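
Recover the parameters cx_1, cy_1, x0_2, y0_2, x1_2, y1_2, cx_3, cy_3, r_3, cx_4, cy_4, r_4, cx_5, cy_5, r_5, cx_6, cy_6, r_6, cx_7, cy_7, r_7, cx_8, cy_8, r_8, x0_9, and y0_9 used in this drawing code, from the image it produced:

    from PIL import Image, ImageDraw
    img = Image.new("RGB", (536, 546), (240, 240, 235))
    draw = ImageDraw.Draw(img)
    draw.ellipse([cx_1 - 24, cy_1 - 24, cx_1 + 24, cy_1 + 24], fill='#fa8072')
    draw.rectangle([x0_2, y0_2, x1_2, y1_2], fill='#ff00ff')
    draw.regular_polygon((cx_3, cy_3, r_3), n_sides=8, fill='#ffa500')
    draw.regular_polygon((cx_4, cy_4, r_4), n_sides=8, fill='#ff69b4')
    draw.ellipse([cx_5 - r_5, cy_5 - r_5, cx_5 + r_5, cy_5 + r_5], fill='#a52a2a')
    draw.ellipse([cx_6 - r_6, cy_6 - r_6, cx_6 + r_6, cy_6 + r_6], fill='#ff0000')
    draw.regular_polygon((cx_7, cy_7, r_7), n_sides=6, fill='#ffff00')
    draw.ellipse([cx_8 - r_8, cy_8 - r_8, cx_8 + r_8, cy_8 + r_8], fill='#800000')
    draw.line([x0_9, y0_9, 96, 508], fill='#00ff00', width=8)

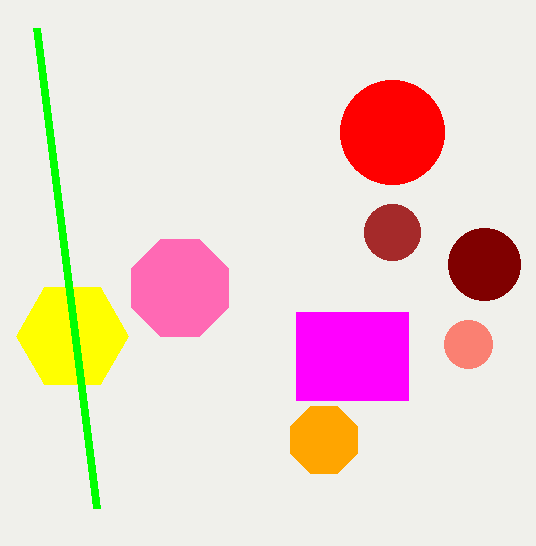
cx_1 = 468; cy_1 = 344; x0_2 = 296; y0_2 = 312; x1_2 = 408; y1_2 = 400; cx_3 = 324; cy_3 = 440; r_3 = 36; cx_4 = 180; cy_4 = 288; r_4 = 52; cx_5 = 392; cy_5 = 232; r_5 = 28; cx_6 = 392; cy_6 = 132; r_6 = 52; cx_7 = 72; cy_7 = 336; r_7 = 56; cx_8 = 484; cy_8 = 264; r_8 = 36; x0_9 = 36; y0_9 = 28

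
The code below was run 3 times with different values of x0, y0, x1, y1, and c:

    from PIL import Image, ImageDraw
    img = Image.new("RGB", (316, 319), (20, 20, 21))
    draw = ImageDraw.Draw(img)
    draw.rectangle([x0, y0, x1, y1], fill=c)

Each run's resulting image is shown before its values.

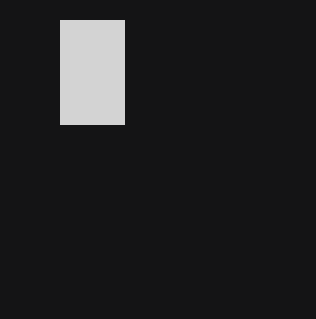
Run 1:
x0 = 60; y0 = 20; x1 = 124; y1 = 124; c = 'lightgray'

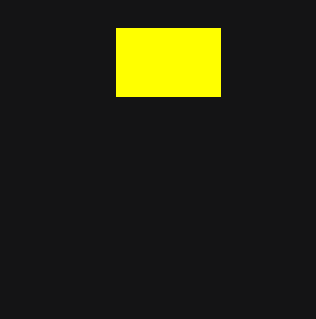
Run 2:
x0 = 116, y0 = 28, x1 = 220, y1 = 96, c = 'yellow'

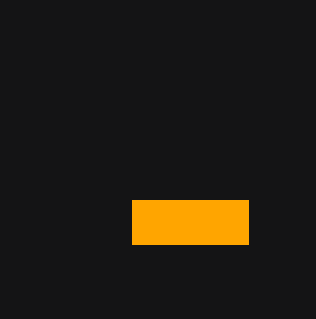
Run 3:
x0 = 132
y0 = 200
x1 = 248
y1 = 244
c = 'orange'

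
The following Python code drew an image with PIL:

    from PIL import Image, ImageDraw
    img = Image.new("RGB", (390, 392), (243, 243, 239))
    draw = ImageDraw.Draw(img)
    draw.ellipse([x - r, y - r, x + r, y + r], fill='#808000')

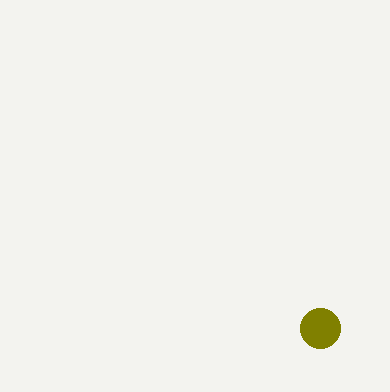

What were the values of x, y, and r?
x = 320, y = 328, r = 20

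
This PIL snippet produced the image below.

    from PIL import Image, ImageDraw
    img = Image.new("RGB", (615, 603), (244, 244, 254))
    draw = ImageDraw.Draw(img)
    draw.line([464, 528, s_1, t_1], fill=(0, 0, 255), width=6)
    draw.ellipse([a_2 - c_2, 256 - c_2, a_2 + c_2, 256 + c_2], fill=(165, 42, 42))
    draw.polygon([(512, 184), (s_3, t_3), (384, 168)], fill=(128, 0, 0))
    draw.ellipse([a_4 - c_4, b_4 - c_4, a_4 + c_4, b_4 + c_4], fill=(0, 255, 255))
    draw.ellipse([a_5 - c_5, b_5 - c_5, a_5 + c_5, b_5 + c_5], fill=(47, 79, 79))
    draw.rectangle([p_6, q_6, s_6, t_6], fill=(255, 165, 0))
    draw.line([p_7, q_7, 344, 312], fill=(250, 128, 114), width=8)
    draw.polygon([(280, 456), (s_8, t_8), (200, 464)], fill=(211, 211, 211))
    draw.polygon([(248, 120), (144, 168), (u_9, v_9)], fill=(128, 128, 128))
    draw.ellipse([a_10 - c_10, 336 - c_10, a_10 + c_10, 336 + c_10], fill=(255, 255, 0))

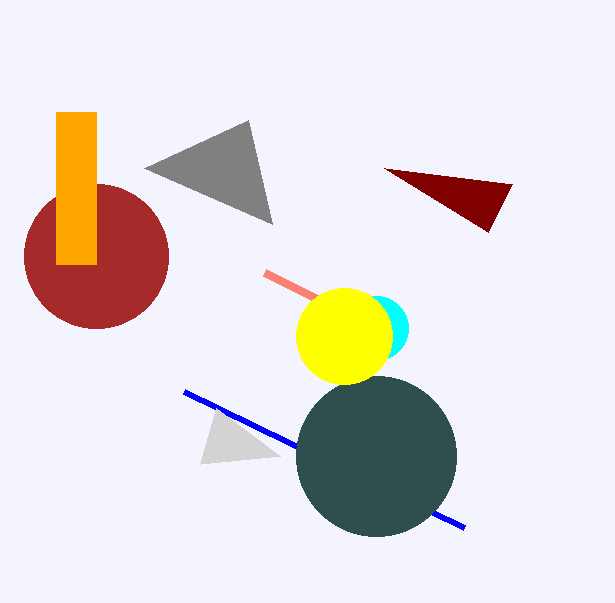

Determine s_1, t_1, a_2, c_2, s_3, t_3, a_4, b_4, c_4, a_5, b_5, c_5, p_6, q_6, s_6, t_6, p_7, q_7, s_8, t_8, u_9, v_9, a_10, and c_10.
s_1 = 184; t_1 = 392; a_2 = 96; c_2 = 72; s_3 = 488; t_3 = 232; a_4 = 376; b_4 = 328; c_4 = 32; a_5 = 376; b_5 = 456; c_5 = 80; p_6 = 56; q_6 = 112; s_6 = 96; t_6 = 264; p_7 = 264; q_7 = 272; s_8 = 216; t_8 = 408; u_9 = 272; v_9 = 224; a_10 = 344; c_10 = 48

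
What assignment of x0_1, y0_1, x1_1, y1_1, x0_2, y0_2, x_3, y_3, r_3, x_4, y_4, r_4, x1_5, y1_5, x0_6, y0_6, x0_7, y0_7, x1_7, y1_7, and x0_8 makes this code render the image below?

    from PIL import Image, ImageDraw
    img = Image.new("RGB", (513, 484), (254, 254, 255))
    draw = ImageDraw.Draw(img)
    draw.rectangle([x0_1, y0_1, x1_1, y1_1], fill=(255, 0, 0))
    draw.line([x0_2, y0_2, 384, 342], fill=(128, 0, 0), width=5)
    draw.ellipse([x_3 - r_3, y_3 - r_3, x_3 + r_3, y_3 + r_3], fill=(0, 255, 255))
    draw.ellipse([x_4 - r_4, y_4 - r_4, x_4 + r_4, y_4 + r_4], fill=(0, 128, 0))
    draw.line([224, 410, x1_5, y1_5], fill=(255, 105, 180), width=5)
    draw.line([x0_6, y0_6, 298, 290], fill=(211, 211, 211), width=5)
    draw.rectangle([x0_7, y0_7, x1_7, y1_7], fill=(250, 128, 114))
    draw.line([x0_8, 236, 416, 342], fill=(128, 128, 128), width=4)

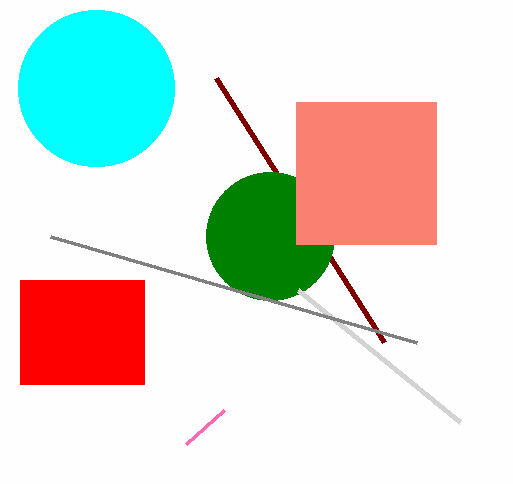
x0_1 = 20; y0_1 = 280; x1_1 = 144; y1_1 = 384; x0_2 = 216; y0_2 = 78; x_3 = 96; y_3 = 88; r_3 = 78; x_4 = 270; y_4 = 236; r_4 = 64; x1_5 = 186; y1_5 = 444; x0_6 = 460; y0_6 = 422; x0_7 = 296; y0_7 = 102; x1_7 = 436; y1_7 = 244; x0_8 = 50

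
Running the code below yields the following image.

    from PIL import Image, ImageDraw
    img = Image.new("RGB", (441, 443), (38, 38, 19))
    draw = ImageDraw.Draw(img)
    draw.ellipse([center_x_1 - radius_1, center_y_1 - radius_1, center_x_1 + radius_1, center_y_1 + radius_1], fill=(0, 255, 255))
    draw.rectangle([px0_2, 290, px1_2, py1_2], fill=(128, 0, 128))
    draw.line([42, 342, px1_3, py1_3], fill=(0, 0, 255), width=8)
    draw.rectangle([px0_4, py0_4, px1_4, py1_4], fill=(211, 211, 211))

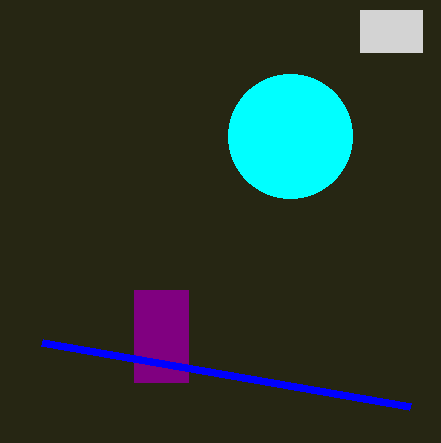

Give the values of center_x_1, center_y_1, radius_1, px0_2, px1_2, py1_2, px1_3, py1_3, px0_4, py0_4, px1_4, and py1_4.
center_x_1 = 290; center_y_1 = 136; radius_1 = 62; px0_2 = 134; px1_2 = 188; py1_2 = 382; px1_3 = 410; py1_3 = 406; px0_4 = 360; py0_4 = 10; px1_4 = 422; py1_4 = 52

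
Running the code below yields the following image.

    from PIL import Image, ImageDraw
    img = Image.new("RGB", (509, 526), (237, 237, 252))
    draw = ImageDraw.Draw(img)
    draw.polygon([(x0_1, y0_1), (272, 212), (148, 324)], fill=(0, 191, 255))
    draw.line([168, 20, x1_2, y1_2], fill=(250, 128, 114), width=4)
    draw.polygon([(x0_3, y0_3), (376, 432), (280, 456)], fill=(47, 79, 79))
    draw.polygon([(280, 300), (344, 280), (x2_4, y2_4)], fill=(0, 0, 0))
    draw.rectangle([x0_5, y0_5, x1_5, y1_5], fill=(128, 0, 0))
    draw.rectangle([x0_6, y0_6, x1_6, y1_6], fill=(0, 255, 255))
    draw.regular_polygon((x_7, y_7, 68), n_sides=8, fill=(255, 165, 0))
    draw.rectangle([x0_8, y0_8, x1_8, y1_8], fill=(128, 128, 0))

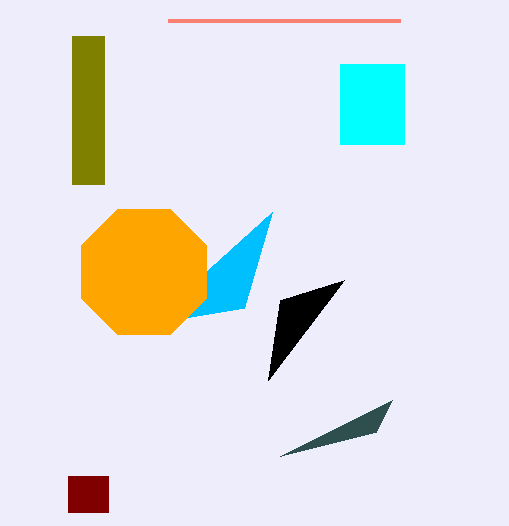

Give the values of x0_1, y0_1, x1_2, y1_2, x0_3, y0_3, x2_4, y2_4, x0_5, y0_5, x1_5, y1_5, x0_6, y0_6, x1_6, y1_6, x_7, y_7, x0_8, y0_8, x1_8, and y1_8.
x0_1 = 244
y0_1 = 308
x1_2 = 400
y1_2 = 20
x0_3 = 392
y0_3 = 400
x2_4 = 268
y2_4 = 380
x0_5 = 68
y0_5 = 476
x1_5 = 108
y1_5 = 512
x0_6 = 340
y0_6 = 64
x1_6 = 404
y1_6 = 144
x_7 = 144
y_7 = 272
x0_8 = 72
y0_8 = 36
x1_8 = 104
y1_8 = 184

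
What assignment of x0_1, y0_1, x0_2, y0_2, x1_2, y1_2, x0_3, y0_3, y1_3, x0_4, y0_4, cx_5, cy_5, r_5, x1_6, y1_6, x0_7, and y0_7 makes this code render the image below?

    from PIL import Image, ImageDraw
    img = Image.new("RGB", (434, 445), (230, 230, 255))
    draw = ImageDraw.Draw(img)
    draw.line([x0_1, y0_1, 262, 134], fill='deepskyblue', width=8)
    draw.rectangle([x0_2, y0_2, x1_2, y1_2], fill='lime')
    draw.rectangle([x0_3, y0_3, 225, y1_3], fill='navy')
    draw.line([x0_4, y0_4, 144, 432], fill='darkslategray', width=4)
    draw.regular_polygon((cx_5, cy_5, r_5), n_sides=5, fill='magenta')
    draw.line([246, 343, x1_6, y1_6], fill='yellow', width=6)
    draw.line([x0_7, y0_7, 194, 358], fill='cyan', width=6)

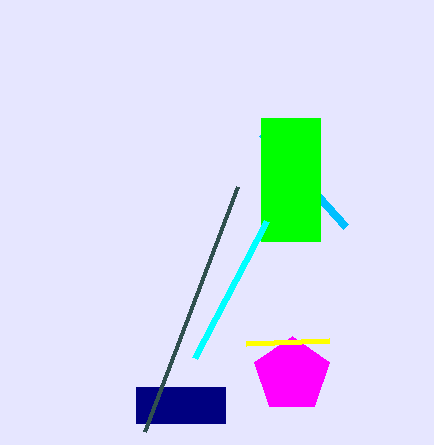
x0_1 = 346
y0_1 = 227
x0_2 = 261
y0_2 = 118
x1_2 = 320
y1_2 = 241
x0_3 = 136
y0_3 = 387
y1_3 = 423
x0_4 = 237
y0_4 = 187
cx_5 = 292
cy_5 = 375
r_5 = 39
x1_6 = 329
y1_6 = 340
x0_7 = 266
y0_7 = 221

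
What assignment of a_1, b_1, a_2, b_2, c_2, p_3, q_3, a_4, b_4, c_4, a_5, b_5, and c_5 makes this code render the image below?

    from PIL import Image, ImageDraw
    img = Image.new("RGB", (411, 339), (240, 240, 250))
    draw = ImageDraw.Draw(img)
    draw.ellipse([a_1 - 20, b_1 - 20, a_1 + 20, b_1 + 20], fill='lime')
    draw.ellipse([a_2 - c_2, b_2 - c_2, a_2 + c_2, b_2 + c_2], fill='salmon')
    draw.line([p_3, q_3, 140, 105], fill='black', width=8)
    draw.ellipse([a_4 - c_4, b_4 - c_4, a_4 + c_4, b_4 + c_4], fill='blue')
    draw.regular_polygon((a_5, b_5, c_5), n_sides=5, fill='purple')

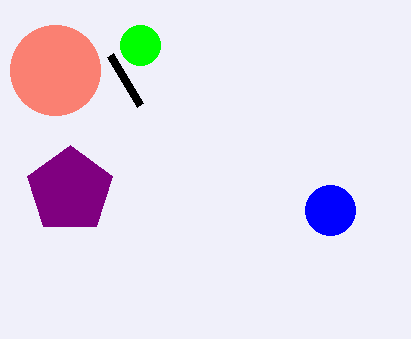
a_1 = 140
b_1 = 45
a_2 = 55
b_2 = 70
c_2 = 45
p_3 = 110
q_3 = 55
a_4 = 330
b_4 = 210
c_4 = 25
a_5 = 70
b_5 = 190
c_5 = 45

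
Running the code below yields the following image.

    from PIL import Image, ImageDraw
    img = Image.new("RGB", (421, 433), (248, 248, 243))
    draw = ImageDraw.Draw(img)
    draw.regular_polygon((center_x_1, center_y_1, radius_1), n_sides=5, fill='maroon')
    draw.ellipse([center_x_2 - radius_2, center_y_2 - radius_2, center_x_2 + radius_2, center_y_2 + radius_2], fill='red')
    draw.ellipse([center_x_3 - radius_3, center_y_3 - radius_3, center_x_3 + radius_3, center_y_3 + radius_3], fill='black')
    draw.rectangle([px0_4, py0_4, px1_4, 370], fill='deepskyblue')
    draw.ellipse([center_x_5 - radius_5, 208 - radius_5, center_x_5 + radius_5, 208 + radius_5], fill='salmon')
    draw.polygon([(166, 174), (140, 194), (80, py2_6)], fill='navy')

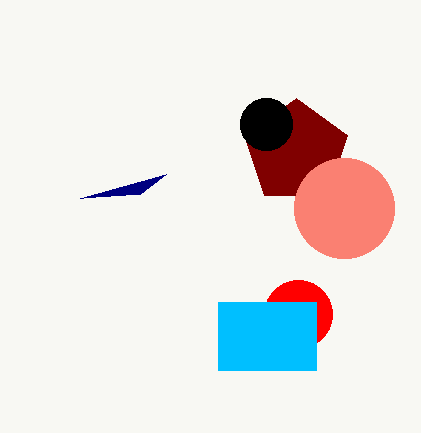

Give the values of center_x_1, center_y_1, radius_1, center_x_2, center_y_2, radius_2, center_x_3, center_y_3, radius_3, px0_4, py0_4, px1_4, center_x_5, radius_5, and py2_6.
center_x_1 = 296; center_y_1 = 152; radius_1 = 54; center_x_2 = 298; center_y_2 = 314; radius_2 = 34; center_x_3 = 266; center_y_3 = 124; radius_3 = 26; px0_4 = 218; py0_4 = 302; px1_4 = 316; center_x_5 = 344; radius_5 = 50; py2_6 = 198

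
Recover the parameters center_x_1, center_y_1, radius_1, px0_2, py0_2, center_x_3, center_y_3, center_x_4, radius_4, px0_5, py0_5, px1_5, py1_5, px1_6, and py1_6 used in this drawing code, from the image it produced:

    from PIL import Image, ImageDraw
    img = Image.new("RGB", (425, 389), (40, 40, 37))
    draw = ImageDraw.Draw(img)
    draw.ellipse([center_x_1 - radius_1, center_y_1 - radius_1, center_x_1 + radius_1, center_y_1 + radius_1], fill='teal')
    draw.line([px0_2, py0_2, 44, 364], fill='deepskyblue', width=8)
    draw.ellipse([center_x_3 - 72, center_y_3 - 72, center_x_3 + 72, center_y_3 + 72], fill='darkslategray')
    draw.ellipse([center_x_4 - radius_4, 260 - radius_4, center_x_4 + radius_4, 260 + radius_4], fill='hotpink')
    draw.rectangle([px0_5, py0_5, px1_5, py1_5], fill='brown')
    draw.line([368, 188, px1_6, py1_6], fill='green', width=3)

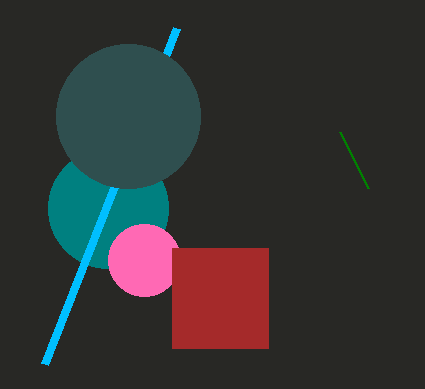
center_x_1 = 108; center_y_1 = 208; radius_1 = 60; px0_2 = 176; py0_2 = 28; center_x_3 = 128; center_y_3 = 116; center_x_4 = 144; radius_4 = 36; px0_5 = 172; py0_5 = 248; px1_5 = 268; py1_5 = 348; px1_6 = 340; py1_6 = 132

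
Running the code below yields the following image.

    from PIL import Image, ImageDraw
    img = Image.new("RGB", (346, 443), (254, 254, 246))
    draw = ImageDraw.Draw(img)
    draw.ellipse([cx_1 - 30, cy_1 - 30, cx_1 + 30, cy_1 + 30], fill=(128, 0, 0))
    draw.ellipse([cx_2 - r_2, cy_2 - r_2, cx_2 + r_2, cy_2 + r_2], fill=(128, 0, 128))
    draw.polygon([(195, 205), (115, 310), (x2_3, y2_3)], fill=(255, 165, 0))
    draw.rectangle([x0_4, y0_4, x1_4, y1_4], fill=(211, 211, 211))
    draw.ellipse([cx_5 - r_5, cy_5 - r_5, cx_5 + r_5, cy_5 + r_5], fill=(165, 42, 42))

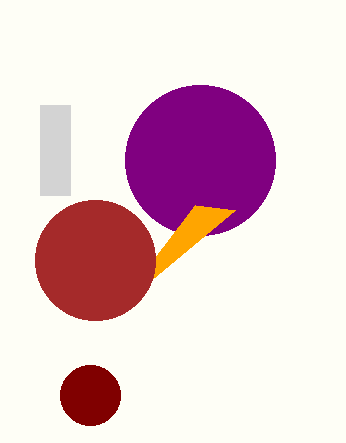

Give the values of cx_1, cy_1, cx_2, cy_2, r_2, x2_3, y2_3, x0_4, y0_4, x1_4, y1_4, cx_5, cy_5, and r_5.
cx_1 = 90; cy_1 = 395; cx_2 = 200; cy_2 = 160; r_2 = 75; x2_3 = 235; y2_3 = 210; x0_4 = 40; y0_4 = 105; x1_4 = 70; y1_4 = 195; cx_5 = 95; cy_5 = 260; r_5 = 60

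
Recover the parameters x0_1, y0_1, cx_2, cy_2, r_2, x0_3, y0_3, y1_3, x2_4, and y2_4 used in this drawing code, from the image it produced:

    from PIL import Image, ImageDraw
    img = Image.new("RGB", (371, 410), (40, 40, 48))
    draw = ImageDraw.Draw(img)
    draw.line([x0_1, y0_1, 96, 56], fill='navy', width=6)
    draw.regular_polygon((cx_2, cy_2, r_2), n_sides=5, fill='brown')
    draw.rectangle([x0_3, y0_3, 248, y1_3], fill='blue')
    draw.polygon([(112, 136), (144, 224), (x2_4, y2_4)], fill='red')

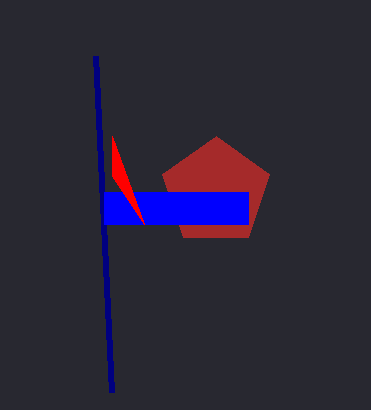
x0_1 = 112
y0_1 = 392
cx_2 = 216
cy_2 = 192
r_2 = 56
x0_3 = 104
y0_3 = 192
y1_3 = 224
x2_4 = 112
y2_4 = 176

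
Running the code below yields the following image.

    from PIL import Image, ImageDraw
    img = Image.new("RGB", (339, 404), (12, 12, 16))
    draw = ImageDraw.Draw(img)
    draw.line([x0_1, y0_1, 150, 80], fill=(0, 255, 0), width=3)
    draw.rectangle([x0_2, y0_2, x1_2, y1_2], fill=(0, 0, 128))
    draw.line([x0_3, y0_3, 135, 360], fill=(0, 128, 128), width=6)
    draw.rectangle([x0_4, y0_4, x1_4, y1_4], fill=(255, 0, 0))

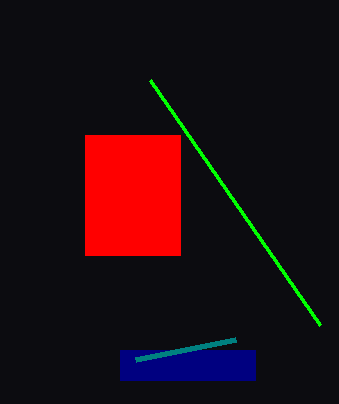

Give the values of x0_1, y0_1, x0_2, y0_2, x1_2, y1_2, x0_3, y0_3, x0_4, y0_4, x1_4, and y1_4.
x0_1 = 320
y0_1 = 325
x0_2 = 120
y0_2 = 350
x1_2 = 255
y1_2 = 380
x0_3 = 235
y0_3 = 340
x0_4 = 85
y0_4 = 135
x1_4 = 180
y1_4 = 255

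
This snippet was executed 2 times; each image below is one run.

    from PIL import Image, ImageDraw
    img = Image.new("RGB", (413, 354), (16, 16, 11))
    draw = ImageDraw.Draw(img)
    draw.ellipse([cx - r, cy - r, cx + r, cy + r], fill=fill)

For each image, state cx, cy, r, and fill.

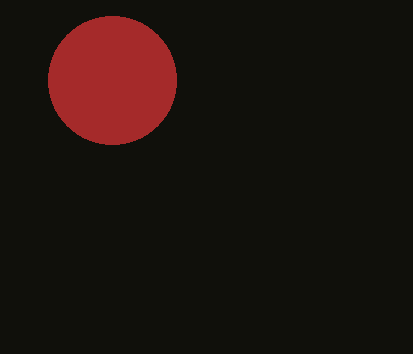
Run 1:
cx = 112; cy = 80; r = 64; fill = 'brown'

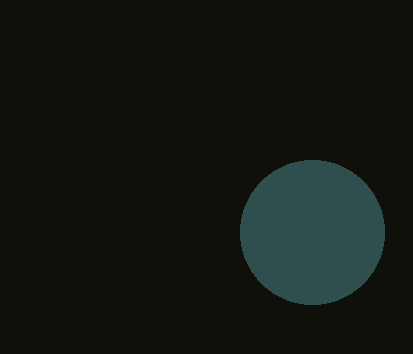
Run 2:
cx = 312, cy = 232, r = 72, fill = 'darkslategray'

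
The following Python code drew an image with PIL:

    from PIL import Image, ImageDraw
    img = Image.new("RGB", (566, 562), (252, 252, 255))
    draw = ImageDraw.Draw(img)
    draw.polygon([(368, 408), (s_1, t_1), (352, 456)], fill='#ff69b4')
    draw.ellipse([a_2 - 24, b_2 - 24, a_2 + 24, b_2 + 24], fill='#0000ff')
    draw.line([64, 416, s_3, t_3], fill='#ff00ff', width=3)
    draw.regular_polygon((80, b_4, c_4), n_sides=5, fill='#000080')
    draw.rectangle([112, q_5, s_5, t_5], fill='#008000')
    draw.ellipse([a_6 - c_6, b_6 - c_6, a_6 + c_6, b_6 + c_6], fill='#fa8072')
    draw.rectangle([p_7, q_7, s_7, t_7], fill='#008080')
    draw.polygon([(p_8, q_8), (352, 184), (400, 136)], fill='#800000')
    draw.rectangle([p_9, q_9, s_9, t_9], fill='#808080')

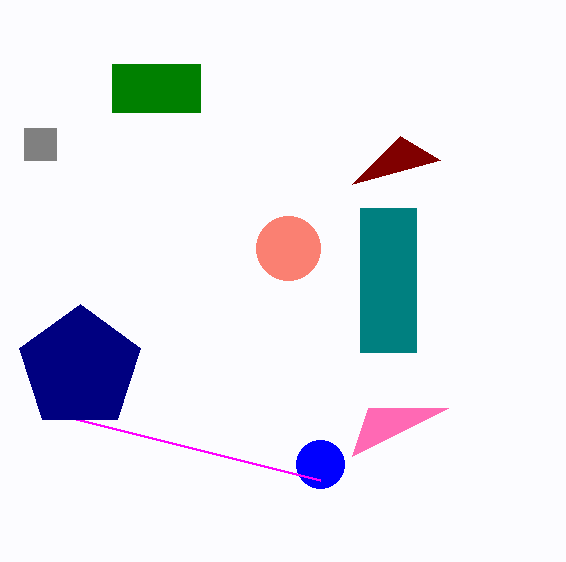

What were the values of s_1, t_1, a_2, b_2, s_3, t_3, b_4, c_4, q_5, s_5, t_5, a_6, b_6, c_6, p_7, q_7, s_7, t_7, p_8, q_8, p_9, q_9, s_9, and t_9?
s_1 = 448, t_1 = 408, a_2 = 320, b_2 = 464, s_3 = 320, t_3 = 480, b_4 = 368, c_4 = 64, q_5 = 64, s_5 = 200, t_5 = 112, a_6 = 288, b_6 = 248, c_6 = 32, p_7 = 360, q_7 = 208, s_7 = 416, t_7 = 352, p_8 = 440, q_8 = 160, p_9 = 24, q_9 = 128, s_9 = 56, t_9 = 160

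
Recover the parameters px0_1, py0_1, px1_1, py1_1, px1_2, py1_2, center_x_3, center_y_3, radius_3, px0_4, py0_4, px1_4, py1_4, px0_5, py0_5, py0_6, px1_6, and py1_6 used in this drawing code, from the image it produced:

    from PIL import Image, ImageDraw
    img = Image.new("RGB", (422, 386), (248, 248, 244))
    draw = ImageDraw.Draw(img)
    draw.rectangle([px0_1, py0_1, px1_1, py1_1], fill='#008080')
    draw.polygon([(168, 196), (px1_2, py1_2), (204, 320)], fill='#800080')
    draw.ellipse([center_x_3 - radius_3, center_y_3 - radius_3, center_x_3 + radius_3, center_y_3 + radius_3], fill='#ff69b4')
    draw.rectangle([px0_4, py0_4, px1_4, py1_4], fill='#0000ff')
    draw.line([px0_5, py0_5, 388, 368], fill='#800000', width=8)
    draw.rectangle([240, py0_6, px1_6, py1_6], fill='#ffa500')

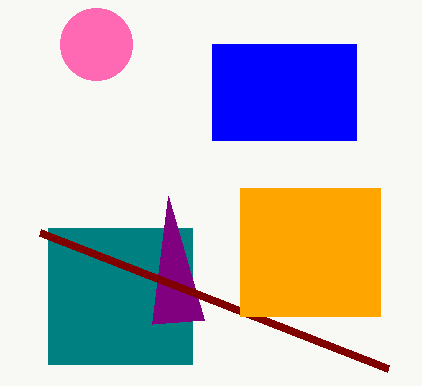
px0_1 = 48, py0_1 = 228, px1_1 = 192, py1_1 = 364, px1_2 = 152, py1_2 = 324, center_x_3 = 96, center_y_3 = 44, radius_3 = 36, px0_4 = 212, py0_4 = 44, px1_4 = 356, py1_4 = 140, px0_5 = 40, py0_5 = 232, py0_6 = 188, px1_6 = 380, py1_6 = 316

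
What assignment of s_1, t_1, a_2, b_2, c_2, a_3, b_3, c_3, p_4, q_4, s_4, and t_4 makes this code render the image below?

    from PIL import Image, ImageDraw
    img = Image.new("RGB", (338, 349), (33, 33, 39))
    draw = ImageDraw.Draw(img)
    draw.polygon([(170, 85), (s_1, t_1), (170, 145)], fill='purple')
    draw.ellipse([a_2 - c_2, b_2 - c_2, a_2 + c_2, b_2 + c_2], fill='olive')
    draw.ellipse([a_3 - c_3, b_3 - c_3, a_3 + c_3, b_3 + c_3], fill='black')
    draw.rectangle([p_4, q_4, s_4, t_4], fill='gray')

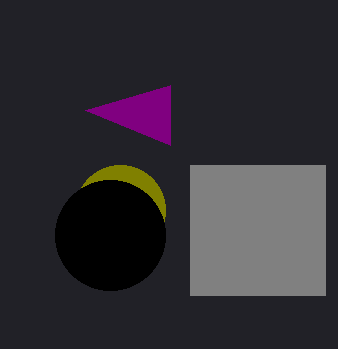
s_1 = 85
t_1 = 110
a_2 = 120
b_2 = 210
c_2 = 45
a_3 = 110
b_3 = 235
c_3 = 55
p_4 = 190
q_4 = 165
s_4 = 325
t_4 = 295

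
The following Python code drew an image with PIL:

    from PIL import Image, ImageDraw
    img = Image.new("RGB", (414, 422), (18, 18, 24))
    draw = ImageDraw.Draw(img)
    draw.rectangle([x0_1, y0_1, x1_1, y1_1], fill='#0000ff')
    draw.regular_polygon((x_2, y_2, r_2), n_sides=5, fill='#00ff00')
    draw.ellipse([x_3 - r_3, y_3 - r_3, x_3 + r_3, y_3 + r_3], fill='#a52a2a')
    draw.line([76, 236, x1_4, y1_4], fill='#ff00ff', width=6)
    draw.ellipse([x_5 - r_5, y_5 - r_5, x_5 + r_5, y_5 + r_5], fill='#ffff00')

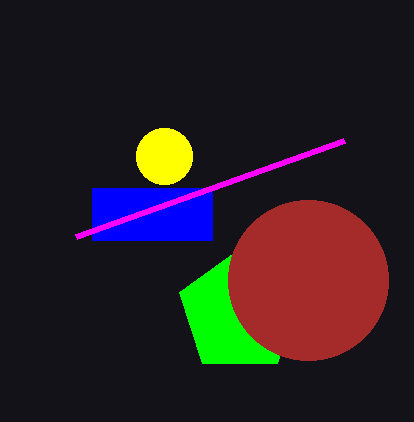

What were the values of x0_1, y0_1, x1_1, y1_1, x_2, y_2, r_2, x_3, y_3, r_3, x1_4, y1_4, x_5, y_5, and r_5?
x0_1 = 92, y0_1 = 188, x1_1 = 212, y1_1 = 240, x_2 = 240, y_2 = 312, r_2 = 64, x_3 = 308, y_3 = 280, r_3 = 80, x1_4 = 344, y1_4 = 140, x_5 = 164, y_5 = 156, r_5 = 28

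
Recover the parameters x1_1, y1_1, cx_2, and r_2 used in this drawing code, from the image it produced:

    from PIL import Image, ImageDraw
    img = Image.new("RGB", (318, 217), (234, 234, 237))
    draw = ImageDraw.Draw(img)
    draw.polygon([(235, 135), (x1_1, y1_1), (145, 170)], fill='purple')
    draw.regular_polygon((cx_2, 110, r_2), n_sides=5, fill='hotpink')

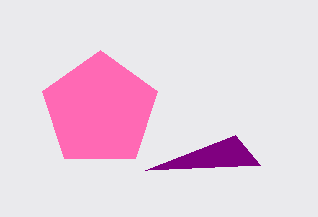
x1_1 = 260, y1_1 = 165, cx_2 = 100, r_2 = 60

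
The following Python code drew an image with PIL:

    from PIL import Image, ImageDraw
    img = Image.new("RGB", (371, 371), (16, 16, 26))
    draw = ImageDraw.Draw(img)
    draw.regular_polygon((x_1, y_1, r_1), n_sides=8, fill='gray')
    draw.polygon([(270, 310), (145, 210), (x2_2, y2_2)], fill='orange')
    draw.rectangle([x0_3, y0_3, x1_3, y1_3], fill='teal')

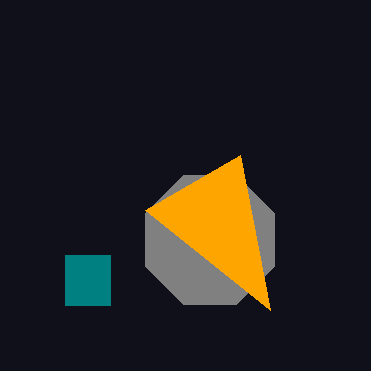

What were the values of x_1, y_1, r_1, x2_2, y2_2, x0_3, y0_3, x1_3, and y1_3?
x_1 = 210, y_1 = 240, r_1 = 70, x2_2 = 240, y2_2 = 155, x0_3 = 65, y0_3 = 255, x1_3 = 110, y1_3 = 305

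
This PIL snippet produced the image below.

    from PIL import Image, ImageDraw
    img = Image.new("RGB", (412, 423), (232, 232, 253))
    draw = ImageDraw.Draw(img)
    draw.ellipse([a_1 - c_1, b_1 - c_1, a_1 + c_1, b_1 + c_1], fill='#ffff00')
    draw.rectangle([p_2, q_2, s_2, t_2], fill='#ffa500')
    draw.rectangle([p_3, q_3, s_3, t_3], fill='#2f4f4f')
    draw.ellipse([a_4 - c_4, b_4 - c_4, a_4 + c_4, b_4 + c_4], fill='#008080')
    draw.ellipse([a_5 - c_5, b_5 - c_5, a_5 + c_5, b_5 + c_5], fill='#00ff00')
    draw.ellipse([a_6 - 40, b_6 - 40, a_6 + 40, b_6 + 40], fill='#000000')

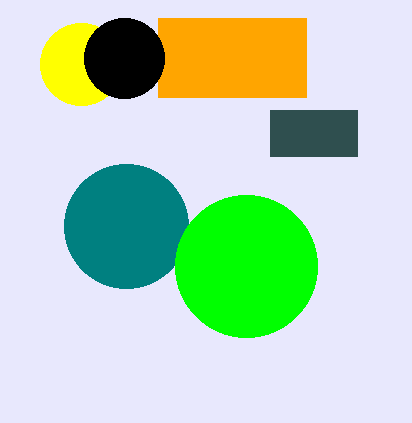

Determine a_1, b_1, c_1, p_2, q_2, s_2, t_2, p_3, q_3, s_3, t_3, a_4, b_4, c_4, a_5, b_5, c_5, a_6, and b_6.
a_1 = 81; b_1 = 64; c_1 = 41; p_2 = 158; q_2 = 18; s_2 = 306; t_2 = 97; p_3 = 270; q_3 = 110; s_3 = 357; t_3 = 156; a_4 = 126; b_4 = 226; c_4 = 62; a_5 = 246; b_5 = 266; c_5 = 71; a_6 = 124; b_6 = 58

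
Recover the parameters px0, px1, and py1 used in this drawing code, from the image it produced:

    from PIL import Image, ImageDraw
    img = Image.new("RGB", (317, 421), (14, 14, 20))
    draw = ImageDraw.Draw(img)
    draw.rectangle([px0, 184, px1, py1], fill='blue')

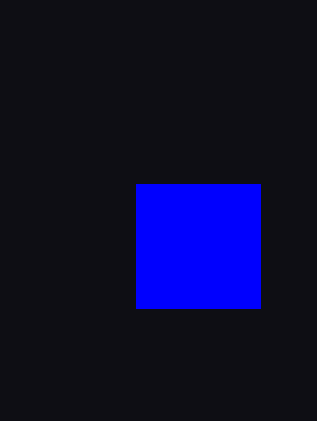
px0 = 136, px1 = 260, py1 = 308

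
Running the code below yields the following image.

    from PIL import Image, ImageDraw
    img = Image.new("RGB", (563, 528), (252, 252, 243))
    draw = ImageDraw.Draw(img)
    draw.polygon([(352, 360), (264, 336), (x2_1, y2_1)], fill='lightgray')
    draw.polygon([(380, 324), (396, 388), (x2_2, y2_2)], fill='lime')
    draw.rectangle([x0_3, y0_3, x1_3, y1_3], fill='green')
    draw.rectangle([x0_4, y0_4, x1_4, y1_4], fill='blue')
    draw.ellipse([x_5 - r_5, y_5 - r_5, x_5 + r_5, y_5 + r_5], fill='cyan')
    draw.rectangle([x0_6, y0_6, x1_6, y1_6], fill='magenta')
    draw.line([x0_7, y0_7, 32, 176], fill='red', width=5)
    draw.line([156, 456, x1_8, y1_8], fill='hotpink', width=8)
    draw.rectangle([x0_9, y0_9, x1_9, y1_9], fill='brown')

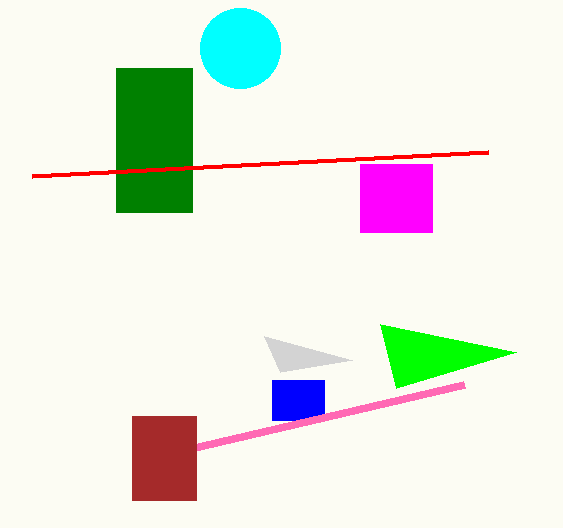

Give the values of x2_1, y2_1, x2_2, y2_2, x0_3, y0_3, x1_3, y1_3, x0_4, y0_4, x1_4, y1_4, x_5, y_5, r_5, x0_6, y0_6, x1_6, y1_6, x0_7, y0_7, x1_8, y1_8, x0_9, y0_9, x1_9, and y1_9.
x2_1 = 280
y2_1 = 372
x2_2 = 516
y2_2 = 352
x0_3 = 116
y0_3 = 68
x1_3 = 192
y1_3 = 212
x0_4 = 272
y0_4 = 380
x1_4 = 324
y1_4 = 420
x_5 = 240
y_5 = 48
r_5 = 40
x0_6 = 360
y0_6 = 164
x1_6 = 432
y1_6 = 232
x0_7 = 488
y0_7 = 152
x1_8 = 464
y1_8 = 384
x0_9 = 132
y0_9 = 416
x1_9 = 196
y1_9 = 500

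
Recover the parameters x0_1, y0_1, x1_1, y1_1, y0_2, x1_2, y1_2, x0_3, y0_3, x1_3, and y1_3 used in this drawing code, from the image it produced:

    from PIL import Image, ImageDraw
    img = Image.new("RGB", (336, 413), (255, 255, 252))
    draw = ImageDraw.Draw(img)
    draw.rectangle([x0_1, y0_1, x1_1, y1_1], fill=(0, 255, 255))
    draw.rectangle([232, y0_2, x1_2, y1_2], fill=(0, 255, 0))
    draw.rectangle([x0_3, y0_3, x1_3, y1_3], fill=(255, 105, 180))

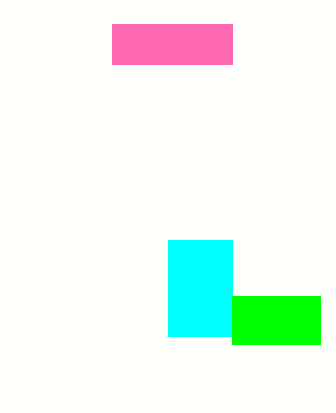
x0_1 = 168
y0_1 = 240
x1_1 = 232
y1_1 = 336
y0_2 = 296
x1_2 = 320
y1_2 = 344
x0_3 = 112
y0_3 = 24
x1_3 = 232
y1_3 = 64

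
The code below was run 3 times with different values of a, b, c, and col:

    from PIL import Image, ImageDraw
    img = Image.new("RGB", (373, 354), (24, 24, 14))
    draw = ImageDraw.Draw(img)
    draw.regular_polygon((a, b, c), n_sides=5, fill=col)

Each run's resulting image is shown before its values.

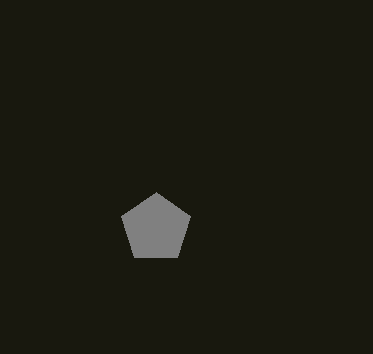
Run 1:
a = 156
b = 228
c = 36
col = 'gray'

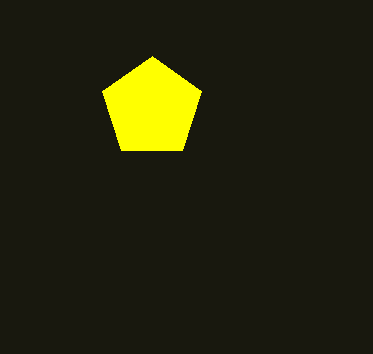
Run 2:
a = 152, b = 108, c = 52, col = 'yellow'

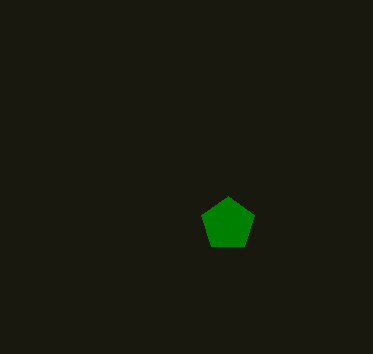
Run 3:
a = 228; b = 224; c = 28; col = 'green'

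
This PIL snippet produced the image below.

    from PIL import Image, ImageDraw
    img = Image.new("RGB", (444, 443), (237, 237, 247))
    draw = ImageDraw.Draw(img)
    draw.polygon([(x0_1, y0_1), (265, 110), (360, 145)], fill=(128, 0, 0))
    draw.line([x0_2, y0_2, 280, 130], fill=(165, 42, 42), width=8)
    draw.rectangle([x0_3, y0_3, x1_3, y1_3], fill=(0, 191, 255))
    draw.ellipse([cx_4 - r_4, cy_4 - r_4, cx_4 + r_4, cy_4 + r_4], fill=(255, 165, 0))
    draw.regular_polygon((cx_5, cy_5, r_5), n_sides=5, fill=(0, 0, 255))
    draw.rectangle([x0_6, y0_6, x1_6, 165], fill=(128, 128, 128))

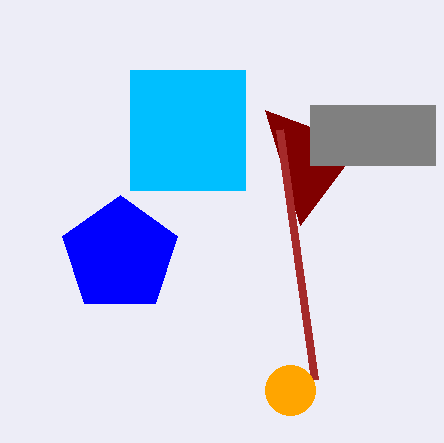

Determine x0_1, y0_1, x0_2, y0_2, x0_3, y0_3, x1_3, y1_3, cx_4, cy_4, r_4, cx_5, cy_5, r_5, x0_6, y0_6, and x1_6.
x0_1 = 300
y0_1 = 225
x0_2 = 315
y0_2 = 380
x0_3 = 130
y0_3 = 70
x1_3 = 245
y1_3 = 190
cx_4 = 290
cy_4 = 390
r_4 = 25
cx_5 = 120
cy_5 = 255
r_5 = 60
x0_6 = 310
y0_6 = 105
x1_6 = 435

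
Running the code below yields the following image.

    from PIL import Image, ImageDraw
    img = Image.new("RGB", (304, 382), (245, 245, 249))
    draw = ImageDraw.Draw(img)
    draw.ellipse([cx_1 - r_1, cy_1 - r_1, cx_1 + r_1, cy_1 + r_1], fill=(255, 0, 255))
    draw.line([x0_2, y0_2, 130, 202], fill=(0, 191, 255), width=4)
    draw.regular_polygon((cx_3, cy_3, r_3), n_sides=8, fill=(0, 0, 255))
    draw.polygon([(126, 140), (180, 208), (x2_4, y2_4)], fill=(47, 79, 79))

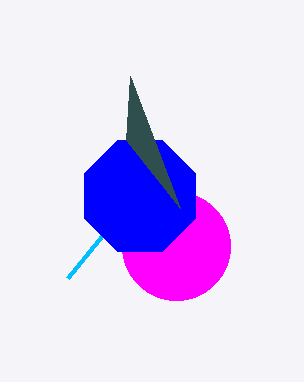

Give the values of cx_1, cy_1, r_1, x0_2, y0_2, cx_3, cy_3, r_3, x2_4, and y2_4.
cx_1 = 176; cy_1 = 246; r_1 = 54; x0_2 = 68; y0_2 = 278; cx_3 = 140; cy_3 = 196; r_3 = 60; x2_4 = 130; y2_4 = 76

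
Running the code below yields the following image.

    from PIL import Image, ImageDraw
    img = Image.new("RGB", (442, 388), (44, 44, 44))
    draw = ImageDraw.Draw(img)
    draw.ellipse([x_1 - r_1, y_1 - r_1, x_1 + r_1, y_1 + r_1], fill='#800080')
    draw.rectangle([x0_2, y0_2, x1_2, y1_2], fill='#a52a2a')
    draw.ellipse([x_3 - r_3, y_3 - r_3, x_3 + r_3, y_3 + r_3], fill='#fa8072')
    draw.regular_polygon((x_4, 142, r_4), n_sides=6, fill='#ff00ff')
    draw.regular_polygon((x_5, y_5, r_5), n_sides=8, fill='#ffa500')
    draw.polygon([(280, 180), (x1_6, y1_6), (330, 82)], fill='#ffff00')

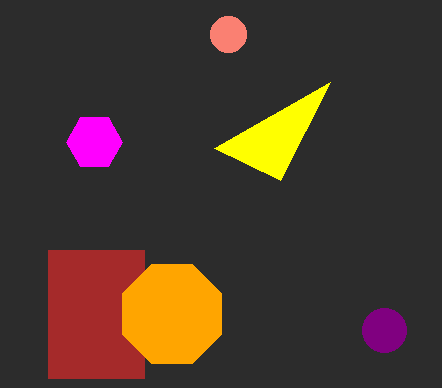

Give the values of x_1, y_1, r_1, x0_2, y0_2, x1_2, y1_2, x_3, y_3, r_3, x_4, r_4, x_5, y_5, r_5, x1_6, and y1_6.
x_1 = 384, y_1 = 330, r_1 = 22, x0_2 = 48, y0_2 = 250, x1_2 = 144, y1_2 = 378, x_3 = 228, y_3 = 34, r_3 = 18, x_4 = 94, r_4 = 28, x_5 = 172, y_5 = 314, r_5 = 54, x1_6 = 214, y1_6 = 148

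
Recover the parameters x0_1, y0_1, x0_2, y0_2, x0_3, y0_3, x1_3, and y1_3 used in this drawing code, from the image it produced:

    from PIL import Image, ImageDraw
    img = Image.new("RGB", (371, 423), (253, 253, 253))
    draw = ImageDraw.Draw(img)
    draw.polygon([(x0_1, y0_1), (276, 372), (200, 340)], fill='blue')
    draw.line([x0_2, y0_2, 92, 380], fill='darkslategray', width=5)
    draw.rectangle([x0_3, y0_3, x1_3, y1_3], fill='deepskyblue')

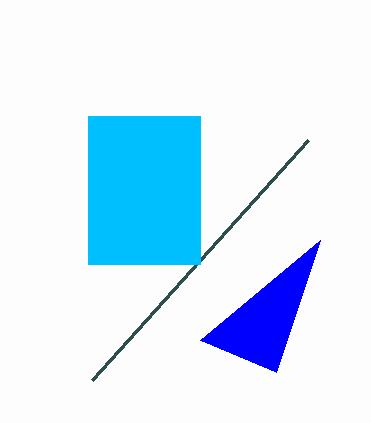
x0_1 = 320
y0_1 = 240
x0_2 = 308
y0_2 = 140
x0_3 = 88
y0_3 = 116
x1_3 = 200
y1_3 = 264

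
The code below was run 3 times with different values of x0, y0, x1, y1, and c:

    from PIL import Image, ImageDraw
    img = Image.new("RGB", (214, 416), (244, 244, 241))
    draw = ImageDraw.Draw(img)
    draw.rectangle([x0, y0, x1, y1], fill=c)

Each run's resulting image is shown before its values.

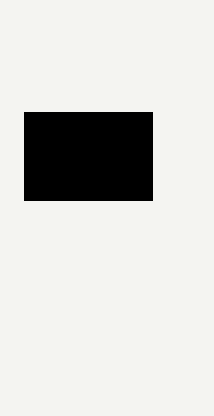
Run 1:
x0 = 24; y0 = 112; x1 = 152; y1 = 200; c = 'black'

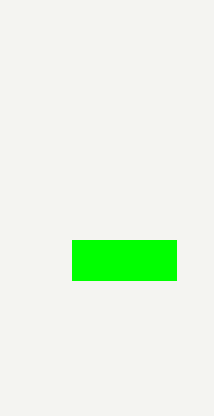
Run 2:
x0 = 72
y0 = 240
x1 = 176
y1 = 280
c = 'lime'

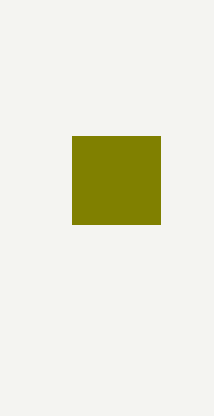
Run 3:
x0 = 72; y0 = 136; x1 = 160; y1 = 224; c = 'olive'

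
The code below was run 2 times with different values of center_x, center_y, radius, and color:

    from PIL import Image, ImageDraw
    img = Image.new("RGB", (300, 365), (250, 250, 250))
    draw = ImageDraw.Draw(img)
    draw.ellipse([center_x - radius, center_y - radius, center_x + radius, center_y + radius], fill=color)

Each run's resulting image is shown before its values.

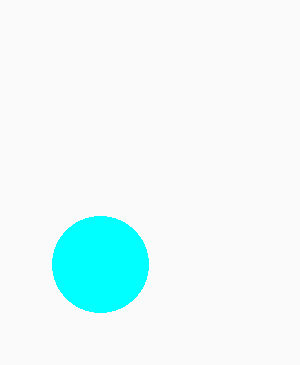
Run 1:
center_x = 100, center_y = 264, radius = 48, color = 'cyan'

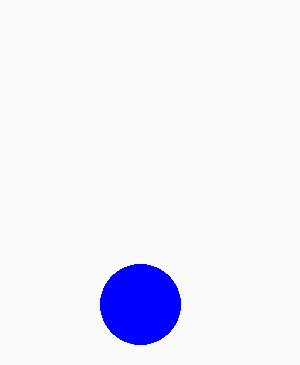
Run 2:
center_x = 140
center_y = 304
radius = 40
color = 'blue'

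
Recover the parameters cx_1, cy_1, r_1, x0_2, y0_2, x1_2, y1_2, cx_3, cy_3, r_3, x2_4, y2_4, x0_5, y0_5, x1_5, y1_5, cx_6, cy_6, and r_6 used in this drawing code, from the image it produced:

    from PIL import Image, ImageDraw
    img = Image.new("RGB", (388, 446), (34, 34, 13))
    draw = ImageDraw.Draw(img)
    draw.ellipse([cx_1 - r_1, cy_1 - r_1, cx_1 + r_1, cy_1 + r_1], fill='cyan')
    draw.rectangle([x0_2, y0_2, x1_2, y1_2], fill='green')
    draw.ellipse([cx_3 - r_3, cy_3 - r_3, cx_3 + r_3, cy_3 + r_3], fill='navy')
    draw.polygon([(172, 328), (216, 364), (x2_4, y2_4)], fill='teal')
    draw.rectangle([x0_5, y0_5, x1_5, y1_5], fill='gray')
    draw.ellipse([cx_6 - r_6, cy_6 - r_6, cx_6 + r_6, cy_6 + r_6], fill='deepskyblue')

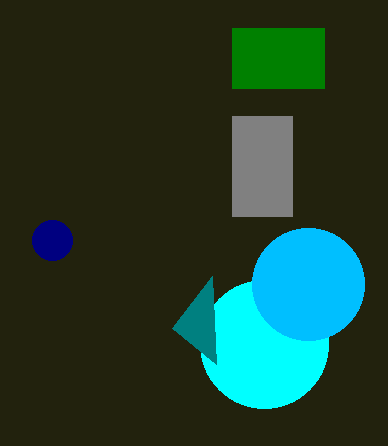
cx_1 = 264
cy_1 = 344
r_1 = 64
x0_2 = 232
y0_2 = 28
x1_2 = 324
y1_2 = 88
cx_3 = 52
cy_3 = 240
r_3 = 20
x2_4 = 212
y2_4 = 276
x0_5 = 232
y0_5 = 116
x1_5 = 292
y1_5 = 216
cx_6 = 308
cy_6 = 284
r_6 = 56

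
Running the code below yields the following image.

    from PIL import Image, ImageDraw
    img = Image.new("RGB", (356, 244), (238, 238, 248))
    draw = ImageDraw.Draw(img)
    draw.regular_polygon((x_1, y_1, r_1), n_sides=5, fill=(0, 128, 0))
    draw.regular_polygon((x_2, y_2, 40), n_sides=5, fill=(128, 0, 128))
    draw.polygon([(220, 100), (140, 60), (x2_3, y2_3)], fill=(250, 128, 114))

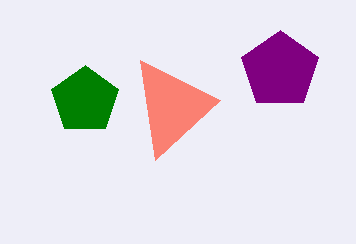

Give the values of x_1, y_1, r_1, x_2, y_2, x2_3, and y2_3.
x_1 = 85; y_1 = 100; r_1 = 35; x_2 = 280; y_2 = 70; x2_3 = 155; y2_3 = 160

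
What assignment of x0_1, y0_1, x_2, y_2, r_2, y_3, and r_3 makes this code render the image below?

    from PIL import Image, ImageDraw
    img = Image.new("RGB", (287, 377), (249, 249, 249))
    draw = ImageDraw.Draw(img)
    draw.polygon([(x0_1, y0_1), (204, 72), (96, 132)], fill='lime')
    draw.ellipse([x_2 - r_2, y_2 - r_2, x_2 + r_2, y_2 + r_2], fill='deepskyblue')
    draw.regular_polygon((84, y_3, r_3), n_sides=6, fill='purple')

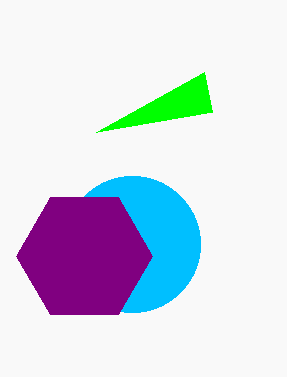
x0_1 = 212
y0_1 = 112
x_2 = 132
y_2 = 244
r_2 = 68
y_3 = 256
r_3 = 68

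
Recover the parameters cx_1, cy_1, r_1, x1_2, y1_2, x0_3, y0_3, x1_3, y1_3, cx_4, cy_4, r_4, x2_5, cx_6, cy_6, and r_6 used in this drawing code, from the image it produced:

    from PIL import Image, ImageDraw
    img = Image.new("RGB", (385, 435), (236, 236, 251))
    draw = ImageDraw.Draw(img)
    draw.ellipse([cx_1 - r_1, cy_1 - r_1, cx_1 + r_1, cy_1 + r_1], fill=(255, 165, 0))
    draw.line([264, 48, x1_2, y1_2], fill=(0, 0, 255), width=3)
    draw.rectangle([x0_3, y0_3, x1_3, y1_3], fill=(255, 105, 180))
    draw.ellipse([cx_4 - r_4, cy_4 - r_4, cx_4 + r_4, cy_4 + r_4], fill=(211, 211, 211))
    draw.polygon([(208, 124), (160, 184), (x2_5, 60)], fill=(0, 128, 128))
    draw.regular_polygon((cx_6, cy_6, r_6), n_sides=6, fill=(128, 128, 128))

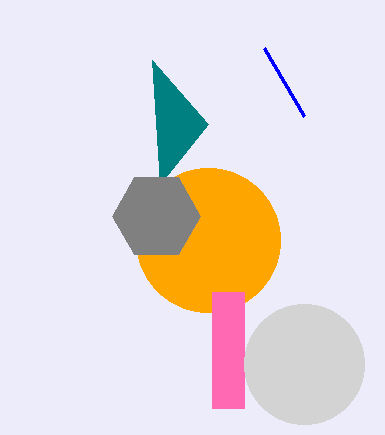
cx_1 = 208; cy_1 = 240; r_1 = 72; x1_2 = 304; y1_2 = 116; x0_3 = 212; y0_3 = 292; x1_3 = 244; y1_3 = 408; cx_4 = 304; cy_4 = 364; r_4 = 60; x2_5 = 152; cx_6 = 156; cy_6 = 216; r_6 = 44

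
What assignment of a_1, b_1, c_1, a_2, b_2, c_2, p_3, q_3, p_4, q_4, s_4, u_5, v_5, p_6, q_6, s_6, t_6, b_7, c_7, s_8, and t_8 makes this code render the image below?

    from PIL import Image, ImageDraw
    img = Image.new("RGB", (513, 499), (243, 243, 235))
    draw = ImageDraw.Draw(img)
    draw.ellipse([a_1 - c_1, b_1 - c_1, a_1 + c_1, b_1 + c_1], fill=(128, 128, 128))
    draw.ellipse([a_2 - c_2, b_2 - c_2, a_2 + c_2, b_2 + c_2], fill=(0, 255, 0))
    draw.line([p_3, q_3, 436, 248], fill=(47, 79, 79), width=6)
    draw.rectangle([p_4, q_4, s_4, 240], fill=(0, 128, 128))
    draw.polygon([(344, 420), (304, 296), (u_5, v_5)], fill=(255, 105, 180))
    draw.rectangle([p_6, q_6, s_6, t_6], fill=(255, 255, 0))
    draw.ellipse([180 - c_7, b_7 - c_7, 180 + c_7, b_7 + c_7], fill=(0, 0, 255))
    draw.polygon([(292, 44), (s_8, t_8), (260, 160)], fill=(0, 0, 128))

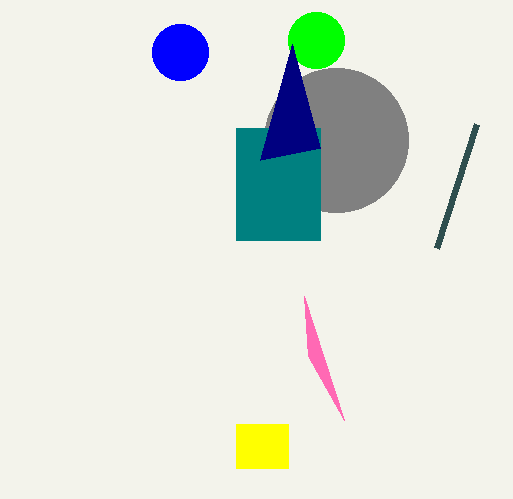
a_1 = 336; b_1 = 140; c_1 = 72; a_2 = 316; b_2 = 40; c_2 = 28; p_3 = 476; q_3 = 124; p_4 = 236; q_4 = 128; s_4 = 320; u_5 = 308; v_5 = 356; p_6 = 236; q_6 = 424; s_6 = 288; t_6 = 468; b_7 = 52; c_7 = 28; s_8 = 320; t_8 = 148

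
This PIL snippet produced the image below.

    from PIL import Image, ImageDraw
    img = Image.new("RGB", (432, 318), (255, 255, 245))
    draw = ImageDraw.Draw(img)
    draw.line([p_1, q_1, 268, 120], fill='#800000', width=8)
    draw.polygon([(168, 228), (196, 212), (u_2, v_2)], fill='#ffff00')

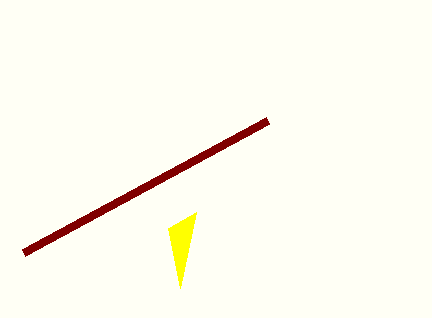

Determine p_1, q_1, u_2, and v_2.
p_1 = 24; q_1 = 252; u_2 = 180; v_2 = 288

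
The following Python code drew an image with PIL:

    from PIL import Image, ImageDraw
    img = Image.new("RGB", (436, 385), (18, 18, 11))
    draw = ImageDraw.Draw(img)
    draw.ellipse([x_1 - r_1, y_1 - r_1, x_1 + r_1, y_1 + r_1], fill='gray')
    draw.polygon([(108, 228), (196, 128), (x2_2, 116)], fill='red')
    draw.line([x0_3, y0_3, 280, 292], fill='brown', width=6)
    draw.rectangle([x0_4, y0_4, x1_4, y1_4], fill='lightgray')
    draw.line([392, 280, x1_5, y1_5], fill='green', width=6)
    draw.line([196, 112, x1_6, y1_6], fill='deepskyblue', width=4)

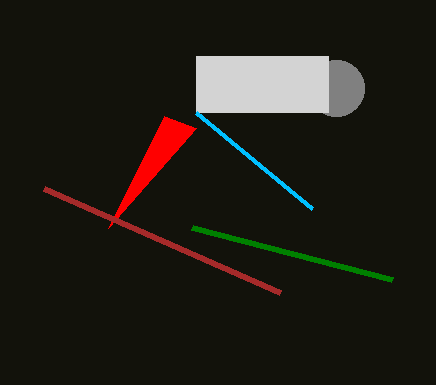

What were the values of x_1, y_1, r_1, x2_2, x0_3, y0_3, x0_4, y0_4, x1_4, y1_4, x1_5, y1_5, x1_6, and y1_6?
x_1 = 336, y_1 = 88, r_1 = 28, x2_2 = 164, x0_3 = 44, y0_3 = 188, x0_4 = 196, y0_4 = 56, x1_4 = 328, y1_4 = 112, x1_5 = 192, y1_5 = 228, x1_6 = 312, y1_6 = 208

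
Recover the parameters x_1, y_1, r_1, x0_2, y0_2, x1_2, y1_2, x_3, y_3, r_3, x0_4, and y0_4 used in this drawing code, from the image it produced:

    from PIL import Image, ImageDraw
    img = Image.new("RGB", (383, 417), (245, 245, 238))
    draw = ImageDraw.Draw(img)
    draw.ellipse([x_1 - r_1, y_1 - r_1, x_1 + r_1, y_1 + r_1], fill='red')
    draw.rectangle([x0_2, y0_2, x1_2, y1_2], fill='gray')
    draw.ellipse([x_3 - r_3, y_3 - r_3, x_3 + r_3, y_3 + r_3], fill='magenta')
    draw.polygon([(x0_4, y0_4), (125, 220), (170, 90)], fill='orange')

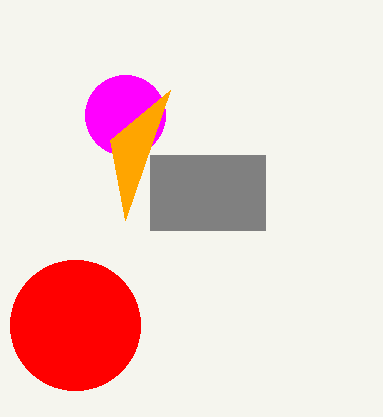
x_1 = 75, y_1 = 325, r_1 = 65, x0_2 = 150, y0_2 = 155, x1_2 = 265, y1_2 = 230, x_3 = 125, y_3 = 115, r_3 = 40, x0_4 = 110, y0_4 = 140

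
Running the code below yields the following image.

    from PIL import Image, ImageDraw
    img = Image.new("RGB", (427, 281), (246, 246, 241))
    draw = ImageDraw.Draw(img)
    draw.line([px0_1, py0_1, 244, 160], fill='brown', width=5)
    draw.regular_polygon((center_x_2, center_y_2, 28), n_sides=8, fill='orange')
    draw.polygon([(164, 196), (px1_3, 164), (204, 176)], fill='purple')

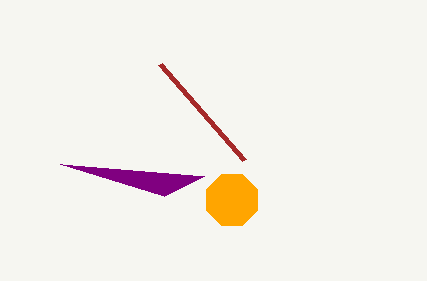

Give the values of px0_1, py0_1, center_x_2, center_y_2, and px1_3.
px0_1 = 160; py0_1 = 64; center_x_2 = 232; center_y_2 = 200; px1_3 = 60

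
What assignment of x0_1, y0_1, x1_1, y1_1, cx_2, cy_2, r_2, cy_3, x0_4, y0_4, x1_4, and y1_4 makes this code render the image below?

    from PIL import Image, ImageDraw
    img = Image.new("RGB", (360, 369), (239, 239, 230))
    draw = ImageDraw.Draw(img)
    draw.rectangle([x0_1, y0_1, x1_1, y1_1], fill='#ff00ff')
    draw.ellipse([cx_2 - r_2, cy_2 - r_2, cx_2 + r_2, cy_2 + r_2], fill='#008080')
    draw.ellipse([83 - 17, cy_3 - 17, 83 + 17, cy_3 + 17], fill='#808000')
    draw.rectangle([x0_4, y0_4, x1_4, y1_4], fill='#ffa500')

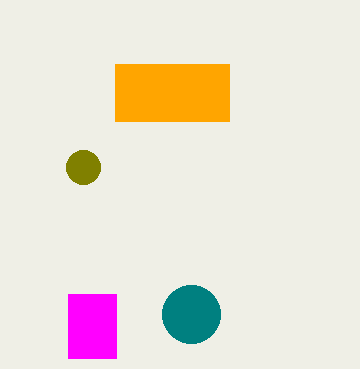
x0_1 = 68, y0_1 = 294, x1_1 = 116, y1_1 = 358, cx_2 = 191, cy_2 = 314, r_2 = 29, cy_3 = 167, x0_4 = 115, y0_4 = 64, x1_4 = 229, y1_4 = 121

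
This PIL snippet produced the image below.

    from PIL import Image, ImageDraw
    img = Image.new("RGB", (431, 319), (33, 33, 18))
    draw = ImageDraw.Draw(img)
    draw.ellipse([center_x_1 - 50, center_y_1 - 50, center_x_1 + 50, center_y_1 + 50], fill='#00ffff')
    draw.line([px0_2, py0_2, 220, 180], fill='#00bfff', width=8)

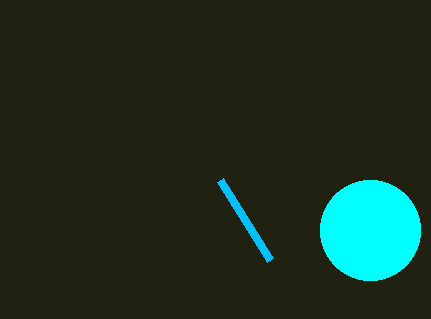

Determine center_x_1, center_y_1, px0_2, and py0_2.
center_x_1 = 370; center_y_1 = 230; px0_2 = 270; py0_2 = 260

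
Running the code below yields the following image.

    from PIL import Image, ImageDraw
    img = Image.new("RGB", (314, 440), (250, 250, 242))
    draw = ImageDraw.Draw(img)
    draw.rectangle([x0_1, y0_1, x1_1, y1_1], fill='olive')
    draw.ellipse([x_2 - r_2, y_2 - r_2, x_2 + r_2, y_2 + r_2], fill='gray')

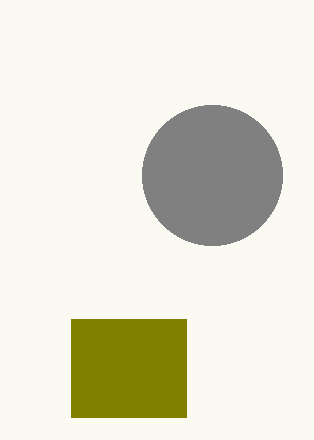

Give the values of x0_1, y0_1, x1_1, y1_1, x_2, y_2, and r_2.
x0_1 = 71
y0_1 = 319
x1_1 = 186
y1_1 = 417
x_2 = 212
y_2 = 175
r_2 = 70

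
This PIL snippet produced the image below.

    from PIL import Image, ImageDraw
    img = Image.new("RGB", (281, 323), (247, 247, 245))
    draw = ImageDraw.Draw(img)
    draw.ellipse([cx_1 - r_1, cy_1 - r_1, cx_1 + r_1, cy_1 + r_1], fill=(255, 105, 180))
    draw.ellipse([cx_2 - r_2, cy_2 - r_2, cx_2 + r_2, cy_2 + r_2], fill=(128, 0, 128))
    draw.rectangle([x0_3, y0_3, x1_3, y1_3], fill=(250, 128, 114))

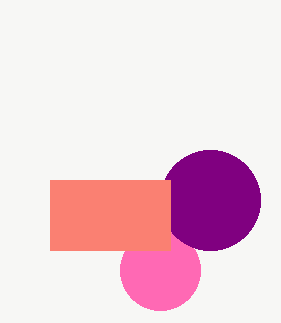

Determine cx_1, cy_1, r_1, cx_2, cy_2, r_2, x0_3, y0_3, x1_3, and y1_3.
cx_1 = 160
cy_1 = 270
r_1 = 40
cx_2 = 210
cy_2 = 200
r_2 = 50
x0_3 = 50
y0_3 = 180
x1_3 = 170
y1_3 = 250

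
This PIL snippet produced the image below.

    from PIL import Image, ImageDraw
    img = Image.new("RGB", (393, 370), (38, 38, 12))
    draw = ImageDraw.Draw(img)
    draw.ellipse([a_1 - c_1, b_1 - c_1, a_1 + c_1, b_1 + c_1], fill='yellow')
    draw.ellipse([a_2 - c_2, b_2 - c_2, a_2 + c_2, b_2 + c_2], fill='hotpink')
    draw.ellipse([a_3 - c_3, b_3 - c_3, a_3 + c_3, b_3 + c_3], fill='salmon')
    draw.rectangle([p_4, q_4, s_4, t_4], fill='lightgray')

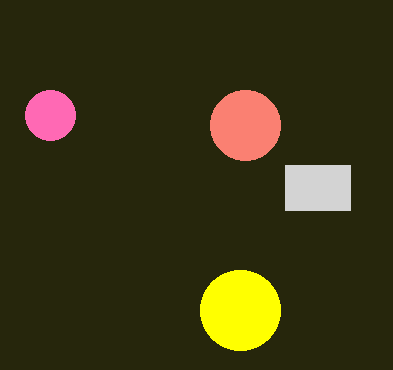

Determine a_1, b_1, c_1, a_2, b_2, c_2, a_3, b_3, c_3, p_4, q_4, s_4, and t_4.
a_1 = 240; b_1 = 310; c_1 = 40; a_2 = 50; b_2 = 115; c_2 = 25; a_3 = 245; b_3 = 125; c_3 = 35; p_4 = 285; q_4 = 165; s_4 = 350; t_4 = 210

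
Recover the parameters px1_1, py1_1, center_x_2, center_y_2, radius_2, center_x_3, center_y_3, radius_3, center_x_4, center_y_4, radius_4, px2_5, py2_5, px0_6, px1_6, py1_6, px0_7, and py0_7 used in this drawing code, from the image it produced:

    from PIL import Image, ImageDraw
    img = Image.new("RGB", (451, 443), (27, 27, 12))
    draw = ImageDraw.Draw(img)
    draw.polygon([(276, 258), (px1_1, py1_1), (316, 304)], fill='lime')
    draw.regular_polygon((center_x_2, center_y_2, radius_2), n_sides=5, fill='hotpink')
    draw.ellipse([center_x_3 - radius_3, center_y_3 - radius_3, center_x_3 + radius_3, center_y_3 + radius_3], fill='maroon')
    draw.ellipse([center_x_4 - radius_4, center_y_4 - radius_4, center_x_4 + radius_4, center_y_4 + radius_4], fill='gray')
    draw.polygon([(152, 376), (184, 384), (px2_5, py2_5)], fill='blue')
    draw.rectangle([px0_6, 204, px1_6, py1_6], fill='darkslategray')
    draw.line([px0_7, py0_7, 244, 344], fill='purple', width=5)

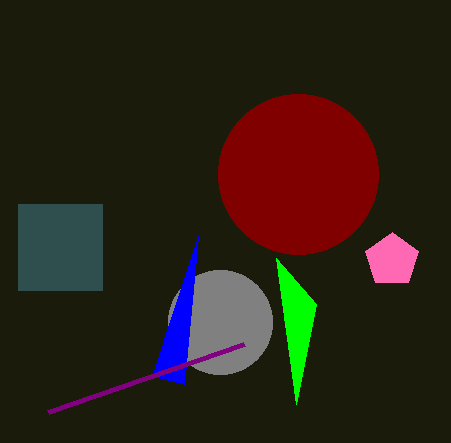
px1_1 = 296
py1_1 = 404
center_x_2 = 392
center_y_2 = 260
radius_2 = 28
center_x_3 = 298
center_y_3 = 174
radius_3 = 80
center_x_4 = 220
center_y_4 = 322
radius_4 = 52
px2_5 = 198
py2_5 = 236
px0_6 = 18
px1_6 = 102
py1_6 = 290
px0_7 = 48
py0_7 = 412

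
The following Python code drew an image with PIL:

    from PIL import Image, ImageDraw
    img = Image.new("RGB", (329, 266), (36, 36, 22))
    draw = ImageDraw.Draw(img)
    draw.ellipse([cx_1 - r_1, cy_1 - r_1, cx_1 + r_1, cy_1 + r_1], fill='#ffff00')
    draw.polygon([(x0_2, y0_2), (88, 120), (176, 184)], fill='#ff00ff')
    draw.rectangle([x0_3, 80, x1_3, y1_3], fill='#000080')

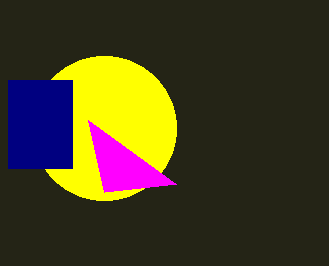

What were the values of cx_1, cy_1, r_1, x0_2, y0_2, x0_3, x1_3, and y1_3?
cx_1 = 104
cy_1 = 128
r_1 = 72
x0_2 = 104
y0_2 = 192
x0_3 = 8
x1_3 = 72
y1_3 = 168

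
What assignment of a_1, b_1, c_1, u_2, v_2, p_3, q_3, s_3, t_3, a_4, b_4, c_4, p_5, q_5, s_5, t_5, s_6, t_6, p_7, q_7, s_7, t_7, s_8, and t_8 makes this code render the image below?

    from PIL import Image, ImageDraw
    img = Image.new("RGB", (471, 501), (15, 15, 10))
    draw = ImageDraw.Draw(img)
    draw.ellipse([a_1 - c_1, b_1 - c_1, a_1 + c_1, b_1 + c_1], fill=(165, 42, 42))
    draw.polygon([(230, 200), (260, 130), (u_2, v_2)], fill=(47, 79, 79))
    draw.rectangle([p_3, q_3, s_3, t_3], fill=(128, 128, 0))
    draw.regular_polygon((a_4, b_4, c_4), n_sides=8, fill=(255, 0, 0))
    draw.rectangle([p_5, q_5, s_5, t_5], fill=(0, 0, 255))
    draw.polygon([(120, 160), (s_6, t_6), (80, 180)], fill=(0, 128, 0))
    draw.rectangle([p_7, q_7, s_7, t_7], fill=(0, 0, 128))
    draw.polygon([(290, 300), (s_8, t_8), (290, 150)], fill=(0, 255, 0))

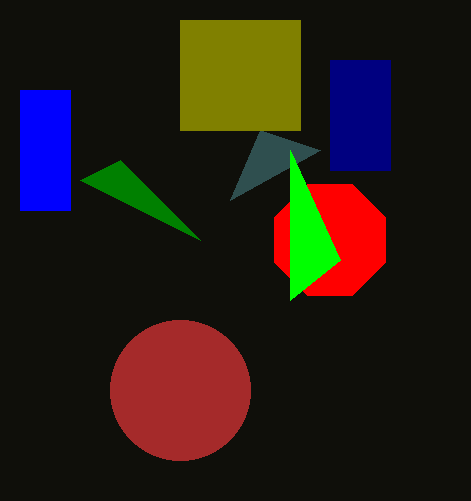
a_1 = 180
b_1 = 390
c_1 = 70
u_2 = 320
v_2 = 150
p_3 = 180
q_3 = 20
s_3 = 300
t_3 = 130
a_4 = 330
b_4 = 240
c_4 = 60
p_5 = 20
q_5 = 90
s_5 = 70
t_5 = 210
s_6 = 200
t_6 = 240
p_7 = 330
q_7 = 60
s_7 = 390
t_7 = 170
s_8 = 340
t_8 = 260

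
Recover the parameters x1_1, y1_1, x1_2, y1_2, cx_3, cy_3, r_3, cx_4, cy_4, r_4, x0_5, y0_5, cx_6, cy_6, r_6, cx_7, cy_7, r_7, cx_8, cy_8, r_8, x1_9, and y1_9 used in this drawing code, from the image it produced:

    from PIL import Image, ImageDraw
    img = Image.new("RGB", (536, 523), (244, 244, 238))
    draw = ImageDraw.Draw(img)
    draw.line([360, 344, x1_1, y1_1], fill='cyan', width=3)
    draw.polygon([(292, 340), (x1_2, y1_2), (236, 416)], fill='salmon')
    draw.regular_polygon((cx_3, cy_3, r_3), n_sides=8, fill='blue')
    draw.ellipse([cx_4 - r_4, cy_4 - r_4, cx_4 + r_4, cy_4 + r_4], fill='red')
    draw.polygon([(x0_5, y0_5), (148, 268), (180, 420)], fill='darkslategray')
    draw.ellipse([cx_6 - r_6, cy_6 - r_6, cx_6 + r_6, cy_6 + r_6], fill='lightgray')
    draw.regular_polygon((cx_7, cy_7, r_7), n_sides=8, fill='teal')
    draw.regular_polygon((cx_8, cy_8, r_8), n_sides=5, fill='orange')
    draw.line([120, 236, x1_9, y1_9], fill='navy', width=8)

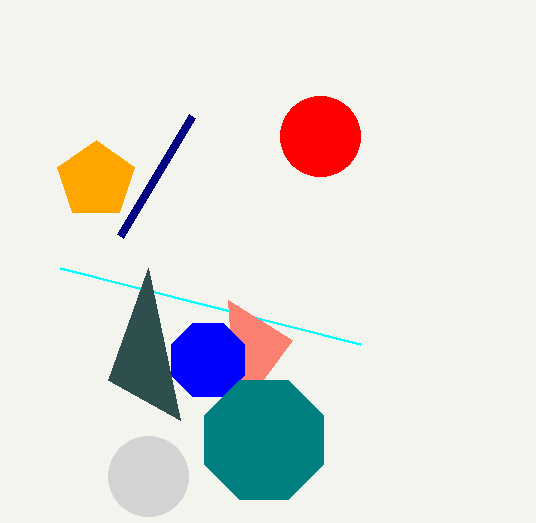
x1_1 = 60; y1_1 = 268; x1_2 = 228; y1_2 = 300; cx_3 = 208; cy_3 = 360; r_3 = 40; cx_4 = 320; cy_4 = 136; r_4 = 40; x0_5 = 108; y0_5 = 380; cx_6 = 148; cy_6 = 476; r_6 = 40; cx_7 = 264; cy_7 = 440; r_7 = 64; cx_8 = 96; cy_8 = 180; r_8 = 40; x1_9 = 192; y1_9 = 116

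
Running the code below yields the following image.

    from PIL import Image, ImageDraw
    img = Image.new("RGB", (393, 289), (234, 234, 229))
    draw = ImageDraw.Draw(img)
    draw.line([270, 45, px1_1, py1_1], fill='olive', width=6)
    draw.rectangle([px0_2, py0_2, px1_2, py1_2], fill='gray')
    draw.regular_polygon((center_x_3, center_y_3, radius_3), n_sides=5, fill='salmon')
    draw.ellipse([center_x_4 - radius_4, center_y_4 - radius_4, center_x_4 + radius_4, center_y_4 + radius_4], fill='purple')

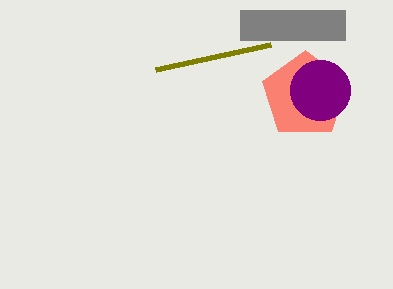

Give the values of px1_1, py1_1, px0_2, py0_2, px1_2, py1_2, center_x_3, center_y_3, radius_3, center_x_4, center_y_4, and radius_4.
px1_1 = 155, py1_1 = 70, px0_2 = 240, py0_2 = 10, px1_2 = 345, py1_2 = 40, center_x_3 = 305, center_y_3 = 95, radius_3 = 45, center_x_4 = 320, center_y_4 = 90, radius_4 = 30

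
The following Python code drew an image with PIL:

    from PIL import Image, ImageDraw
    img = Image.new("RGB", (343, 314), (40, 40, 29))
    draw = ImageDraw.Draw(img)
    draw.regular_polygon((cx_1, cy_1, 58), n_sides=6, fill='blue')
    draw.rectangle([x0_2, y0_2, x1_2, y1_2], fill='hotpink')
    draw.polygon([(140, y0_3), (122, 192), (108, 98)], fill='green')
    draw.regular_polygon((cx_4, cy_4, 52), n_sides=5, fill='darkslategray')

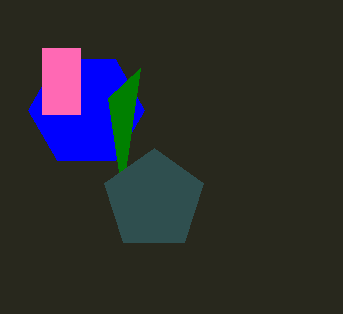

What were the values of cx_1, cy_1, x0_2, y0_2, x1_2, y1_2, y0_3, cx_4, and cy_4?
cx_1 = 86
cy_1 = 110
x0_2 = 42
y0_2 = 48
x1_2 = 80
y1_2 = 114
y0_3 = 68
cx_4 = 154
cy_4 = 200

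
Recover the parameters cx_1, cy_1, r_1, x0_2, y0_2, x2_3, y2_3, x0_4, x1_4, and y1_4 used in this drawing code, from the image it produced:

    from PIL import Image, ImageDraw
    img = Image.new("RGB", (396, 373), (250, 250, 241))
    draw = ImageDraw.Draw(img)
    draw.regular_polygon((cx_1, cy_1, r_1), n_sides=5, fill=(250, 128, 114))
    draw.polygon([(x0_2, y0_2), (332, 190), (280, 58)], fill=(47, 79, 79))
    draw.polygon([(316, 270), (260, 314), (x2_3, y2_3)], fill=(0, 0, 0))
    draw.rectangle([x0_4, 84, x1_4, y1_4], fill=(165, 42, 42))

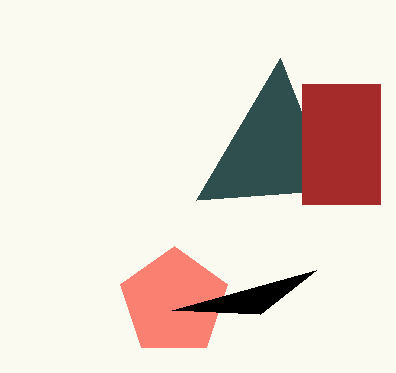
cx_1 = 174, cy_1 = 302, r_1 = 56, x0_2 = 196, y0_2 = 200, x2_3 = 172, y2_3 = 310, x0_4 = 302, x1_4 = 380, y1_4 = 204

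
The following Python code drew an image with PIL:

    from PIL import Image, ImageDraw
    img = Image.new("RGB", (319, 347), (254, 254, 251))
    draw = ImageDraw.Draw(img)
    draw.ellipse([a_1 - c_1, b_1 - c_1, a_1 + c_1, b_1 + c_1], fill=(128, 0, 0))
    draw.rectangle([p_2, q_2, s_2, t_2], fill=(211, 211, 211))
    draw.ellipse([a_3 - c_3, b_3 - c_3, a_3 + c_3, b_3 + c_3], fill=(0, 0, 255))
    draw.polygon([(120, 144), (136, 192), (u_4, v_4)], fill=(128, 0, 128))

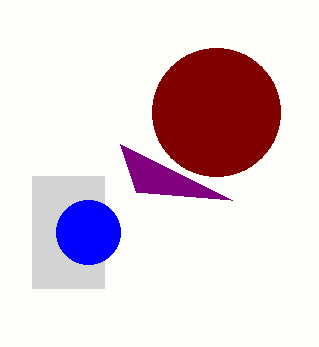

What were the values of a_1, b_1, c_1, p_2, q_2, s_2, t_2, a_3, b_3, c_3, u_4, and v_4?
a_1 = 216; b_1 = 112; c_1 = 64; p_2 = 32; q_2 = 176; s_2 = 104; t_2 = 288; a_3 = 88; b_3 = 232; c_3 = 32; u_4 = 232; v_4 = 200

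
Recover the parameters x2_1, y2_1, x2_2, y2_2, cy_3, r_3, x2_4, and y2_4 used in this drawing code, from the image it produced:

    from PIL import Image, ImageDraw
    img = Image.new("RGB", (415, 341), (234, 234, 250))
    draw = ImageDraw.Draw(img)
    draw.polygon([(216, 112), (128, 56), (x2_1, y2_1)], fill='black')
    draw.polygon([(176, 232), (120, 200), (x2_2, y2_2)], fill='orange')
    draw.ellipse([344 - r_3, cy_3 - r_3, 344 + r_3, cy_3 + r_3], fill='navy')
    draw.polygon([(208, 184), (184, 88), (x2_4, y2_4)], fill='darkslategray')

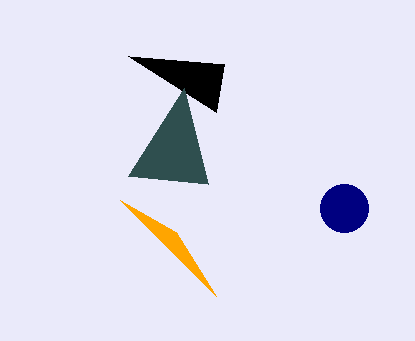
x2_1 = 224, y2_1 = 64, x2_2 = 216, y2_2 = 296, cy_3 = 208, r_3 = 24, x2_4 = 128, y2_4 = 176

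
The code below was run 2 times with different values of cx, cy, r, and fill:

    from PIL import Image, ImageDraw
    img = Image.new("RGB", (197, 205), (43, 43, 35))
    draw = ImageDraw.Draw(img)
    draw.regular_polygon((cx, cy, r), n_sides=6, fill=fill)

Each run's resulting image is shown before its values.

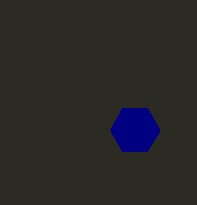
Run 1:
cx = 135, cy = 130, r = 25, fill = 'navy'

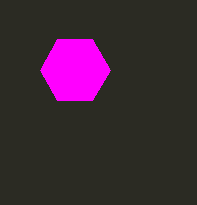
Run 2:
cx = 75; cy = 70; r = 35; fill = 'magenta'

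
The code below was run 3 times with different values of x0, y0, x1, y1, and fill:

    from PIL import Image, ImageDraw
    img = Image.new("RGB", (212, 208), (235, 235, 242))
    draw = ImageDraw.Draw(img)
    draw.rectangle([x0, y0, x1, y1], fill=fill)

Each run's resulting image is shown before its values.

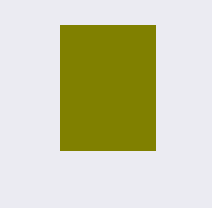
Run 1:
x0 = 60, y0 = 25, x1 = 155, y1 = 150, fill = 'olive'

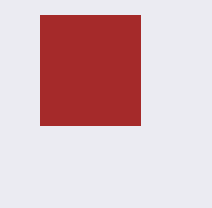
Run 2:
x0 = 40
y0 = 15
x1 = 140
y1 = 125
fill = 'brown'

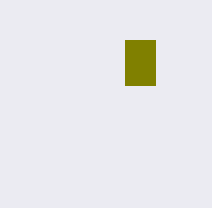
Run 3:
x0 = 125
y0 = 40
x1 = 155
y1 = 85
fill = 'olive'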